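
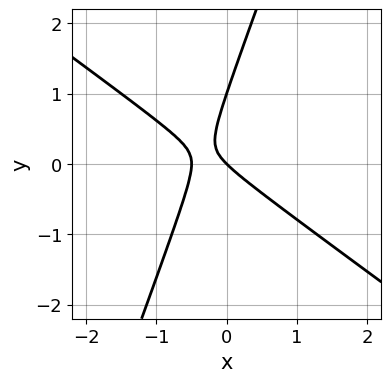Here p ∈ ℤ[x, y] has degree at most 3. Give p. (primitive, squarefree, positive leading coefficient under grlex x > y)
1. The degree is 2 — the shape is more complex than any degree-1 curve.
2. From the axis intercepts and sections: among the integer gridlines, it crosses the y-axis at y ∈ {0, 1}; it crosses the x-axis at the gridline x = 0.
3. Together with the visible shape, these determine p as stated.

2*x^2 + 2*x*y - y^2 + x + y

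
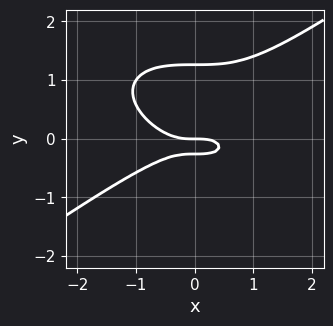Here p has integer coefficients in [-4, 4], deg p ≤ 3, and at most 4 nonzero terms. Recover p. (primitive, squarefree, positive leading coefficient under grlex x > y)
x^3 - 3*y^3 + 3*y^2 + y

First, degree: the shape is more complex than any degree-2 curve, so deg p = 3.
Then, observable constraints: it meets the y-axis at y = 0 (among the integer gridlines); it meets the x-axis at x = 0 (among the integer gridlines).
Finally, the integer polynomial consistent with all of this is the stated p.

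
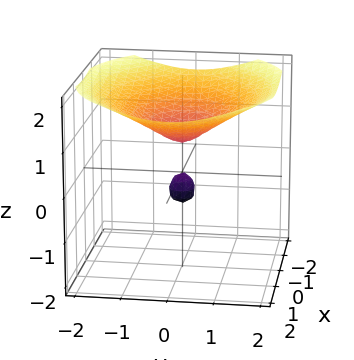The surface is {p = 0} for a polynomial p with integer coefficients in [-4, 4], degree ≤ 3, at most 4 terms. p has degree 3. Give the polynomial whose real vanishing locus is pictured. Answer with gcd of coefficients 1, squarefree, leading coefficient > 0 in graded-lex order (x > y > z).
2*z^3 - 2*x^2 - 3*y^2 - z

There are 2 components.
deg p = 3.
From the visible intercepts: it crosses the y-axis at the gridline y = 0; it meets the x-axis at x = 0 (among the integer gridlines); it crosses the z-axis at the gridline z = 0.
Assembling these constraints gives the stated polynomial.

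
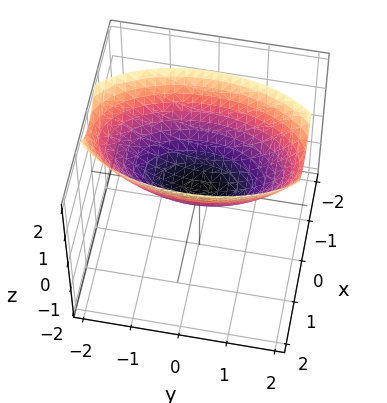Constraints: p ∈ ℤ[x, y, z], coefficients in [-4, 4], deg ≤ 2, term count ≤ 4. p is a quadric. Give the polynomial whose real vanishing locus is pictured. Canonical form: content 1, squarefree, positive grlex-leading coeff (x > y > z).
3*x^2 + y^2 - 3*z

1. The degree is 2 — a single bowl opening along one axis; a quadric.
2. Symmetries: the x ↦ −x reflection is a symmetry, so x appears only in even powers; mirror symmetry y ↦ −y ⇒ only even powers of y.
3. Reading off the gridlines: one y-axis crossing is at y = 0; one z-axis crossing is at z = 0.
4. Together with the visible shape, these determine p as stated.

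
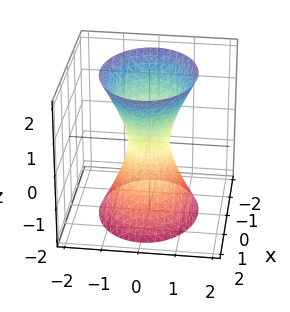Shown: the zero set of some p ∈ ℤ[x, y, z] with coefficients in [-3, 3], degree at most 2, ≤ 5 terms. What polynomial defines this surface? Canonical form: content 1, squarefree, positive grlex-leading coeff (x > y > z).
1. Degree: an hourglass — one-sheet hyperboloid; a quadric, so deg p = 2.
2. Symmetries: it's symmetric under x → −x, forcing even powers of x; it's symmetric under z → −z, forcing even powers of z; the y ↦ −y reflection is a symmetry, so y appears only in even powers.
3. Observable constraints: no z-intercept at any integer in the box.
4. Putting this together gives p.

2*x^2 + 3*y^2 - z^2 - 1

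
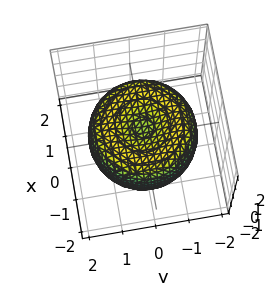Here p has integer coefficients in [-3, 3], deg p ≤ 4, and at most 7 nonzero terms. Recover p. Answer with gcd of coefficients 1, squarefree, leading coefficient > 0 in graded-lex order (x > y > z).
x^4 + 2*x^2*y^2 + y^4 - 2*x^2 - 2*y^2 + 2*z^2 - 1

First, the degree is 4 — the shape is more complex than any degree-3 surface.
Next, symmetry: every cross-section ⟂ z is a circle, so x, y appear only via x² + y².
Then, observable constraints: a circular section at z = 1 has radius exactly 1.
Finally, solving for integer coefficients yields p as stated.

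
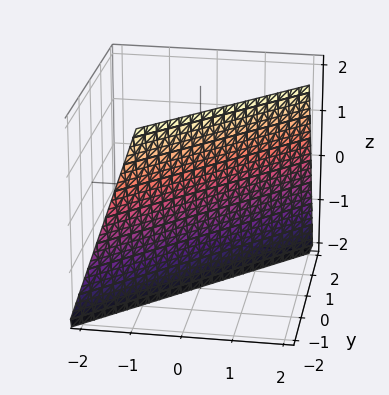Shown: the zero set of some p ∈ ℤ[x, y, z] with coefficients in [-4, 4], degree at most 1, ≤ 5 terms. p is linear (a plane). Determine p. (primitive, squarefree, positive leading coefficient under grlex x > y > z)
3*x - 3*y - z - 2

1. deg p = 1. Every cross-section is a straight line — this is a plane.
2. From the visible intercepts: it meets the z-axis at z = -2 (among the integer gridlines).
3. Solving for integer coefficients yields p as stated.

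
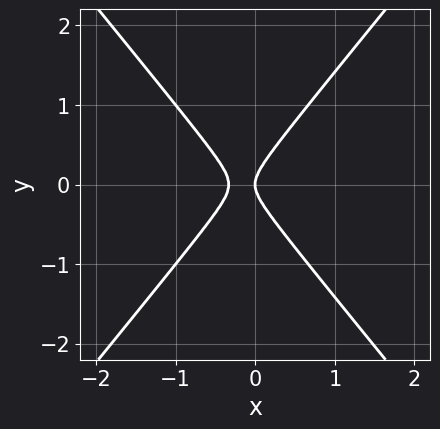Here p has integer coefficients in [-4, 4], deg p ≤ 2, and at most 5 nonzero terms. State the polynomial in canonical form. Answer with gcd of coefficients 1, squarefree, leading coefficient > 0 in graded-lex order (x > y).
First, the degree is 2 — a generic line meets the curve in up to 2 points.
Next, symmetries: mirror symmetry y ↦ −y ⇒ only even powers of y.
Next, observable constraints: one x-axis crossing is at x = 0; it meets the y-axis at y = 0 (among the integer gridlines).
Finally, fitting integer coefficients to these (and the overall shape) gives p.

3*x^2 - 2*y^2 + x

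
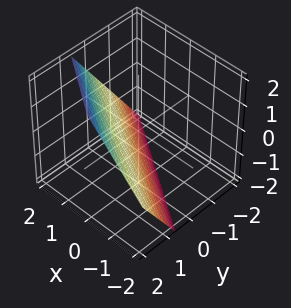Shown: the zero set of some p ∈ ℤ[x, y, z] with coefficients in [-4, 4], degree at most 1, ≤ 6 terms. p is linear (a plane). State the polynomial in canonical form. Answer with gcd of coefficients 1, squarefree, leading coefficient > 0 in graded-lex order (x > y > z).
2*x + 3*y - 2*z - 2

1. The degree is 1 — every cross-section is a straight line — this is a plane.
2. From the visible intercepts: it crosses the x-axis at the gridline x = 1; it meets the z-axis at z = -1 (among the integer gridlines).
3. These observations pin down the coefficients.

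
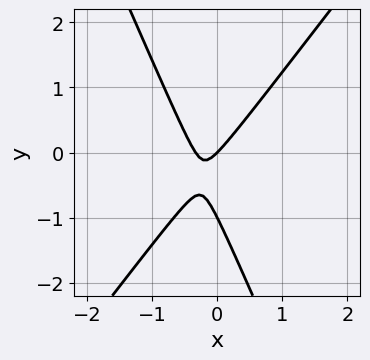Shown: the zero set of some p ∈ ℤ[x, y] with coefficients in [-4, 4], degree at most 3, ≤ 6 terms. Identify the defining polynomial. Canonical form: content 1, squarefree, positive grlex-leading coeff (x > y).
Degree: no degree-1 curve has this shape, so deg p = 2.
From the axis intercepts and sections: it meets the x-axis at x = 0 (among the integer gridlines); the y-axis gridline crossings are at y ∈ {-1, 0}.
Putting this together gives p.

3*x^2 - x*y - y^2 + x - y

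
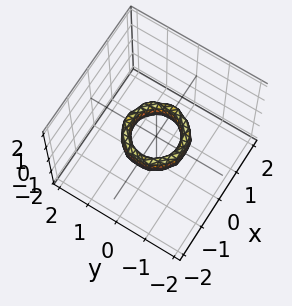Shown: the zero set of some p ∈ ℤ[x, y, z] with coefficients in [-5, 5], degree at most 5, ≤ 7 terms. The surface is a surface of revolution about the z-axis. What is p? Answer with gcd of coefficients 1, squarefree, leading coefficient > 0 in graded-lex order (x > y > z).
2*x^4 + 4*x^2*y^2 + 2*y^4 - 3*x^2 - 3*y^2 + z^2 + 1

1. The degree is 4 — the shape is more complex than any degree-3 surface.
2. Symmetry: every cross-section ⟂ z is a circle, so x, y appear only via x² + y².
3. Observable constraints: the y-axis gridline crossings are at y ∈ {-1, 1}; the surface avoids every integer z-axis point in the box; a circular section at z = 0 has radius between 0 and 1; the x-axis gridline crossings are at x ∈ {-1, 1}.
4. Together with the visible shape, these determine p as stated.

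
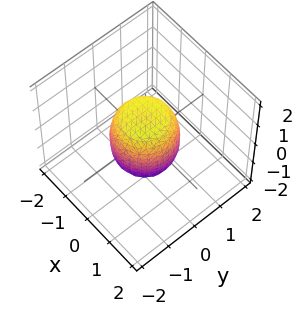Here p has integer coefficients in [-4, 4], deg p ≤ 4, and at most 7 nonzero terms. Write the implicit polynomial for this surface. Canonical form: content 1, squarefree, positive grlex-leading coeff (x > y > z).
First, deg p = 4.
Next, symmetry: the z-axis is an axis of rotation, so x and y enter only as x² + y².
Then, checking where it meets the axes: a circular section at z = 0 has radius exactly 1; among the integer gridlines, it crosses the z-axis at z ∈ {-1, 1}; the x-axis gridline crossings are at x ∈ {-1, 1}.
Finally, these observations pin down the coefficients.

2*x^4 + 4*x^2*y^2 + 2*y^4 - x^2 - y^2 + z^2 - 1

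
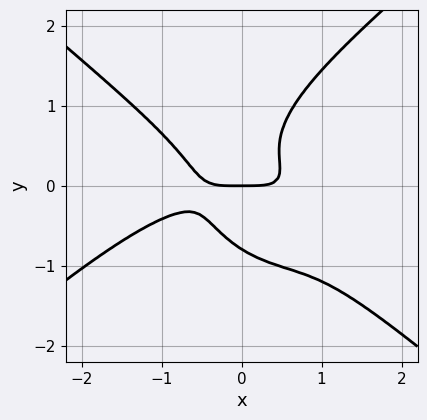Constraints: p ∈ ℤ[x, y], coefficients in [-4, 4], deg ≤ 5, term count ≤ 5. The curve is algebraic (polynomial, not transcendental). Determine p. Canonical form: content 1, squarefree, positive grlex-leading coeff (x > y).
x^4 - 2*y^4 + 2*x^2*y + 3*x*y^2 - y

1. The degree is 4 — the shape is more complex than any degree-3 curve.
2. From the visible intercepts: it crosses the y-axis at the gridline y = 0; it meets the x-axis at x = 0 (among the integer gridlines).
3. Matching integer coefficients to the picture gives p.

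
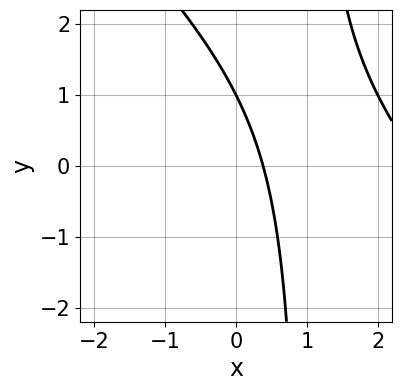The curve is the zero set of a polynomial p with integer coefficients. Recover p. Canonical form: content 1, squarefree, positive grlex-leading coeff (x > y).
x^2 + x*y - 3*x - y + 1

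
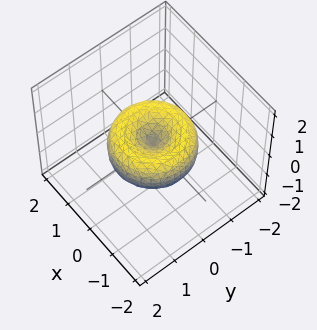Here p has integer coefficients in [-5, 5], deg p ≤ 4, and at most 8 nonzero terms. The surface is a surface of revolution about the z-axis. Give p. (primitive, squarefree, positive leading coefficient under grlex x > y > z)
2*x^4 + 4*x^2*y^2 + 2*y^4 - 3*x^2 - 3*y^2 + 3*z^2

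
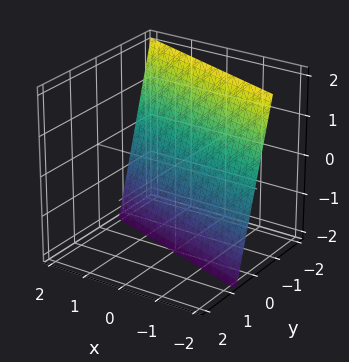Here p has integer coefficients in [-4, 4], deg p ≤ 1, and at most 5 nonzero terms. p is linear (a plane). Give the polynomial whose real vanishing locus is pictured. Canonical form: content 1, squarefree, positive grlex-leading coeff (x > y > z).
x + 3*y + z + 2

1. Degree: every cross-section is a straight line — this is a plane, so deg p = 1.
2. From the axis intercepts and sections: it meets the z-axis at z = -2 (among the integer gridlines); one x-axis crossing is at x = -2.
3. Together with the visible shape, these determine p as stated.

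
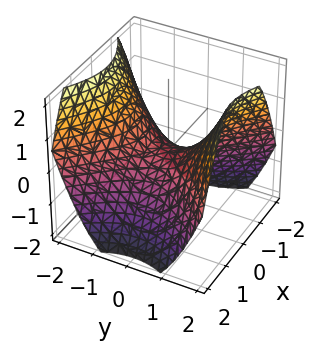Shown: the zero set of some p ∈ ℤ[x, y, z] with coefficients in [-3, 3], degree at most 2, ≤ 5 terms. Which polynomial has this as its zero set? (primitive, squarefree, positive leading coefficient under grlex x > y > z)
2*x^2 - 2*y^2 + 3*z

(a) The degree is 2 — a saddle surface; a quadric.
(b) Symmetries: it's symmetric under y → −y, forcing even powers of y; mirror symmetry x ↦ −x ⇒ only even powers of x.
(c) Observable constraints: it crosses the y-axis at the gridline y = 0; it meets the z-axis at z = 0 (among the integer gridlines).
(d) These observations pin down the coefficients.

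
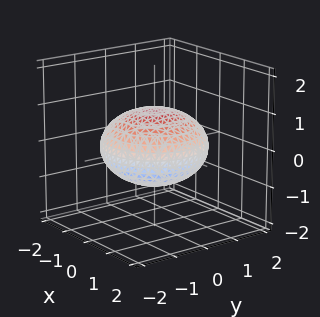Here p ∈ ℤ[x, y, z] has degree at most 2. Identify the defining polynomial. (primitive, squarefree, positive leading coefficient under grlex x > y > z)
x^2 + y^2 + 2*z^2 - 2

First, the degree is 2 — a closed, bounded, convex surface; a quadric.
Then, symmetries: it's symmetric under z → −z, forcing even powers of z; every cross-section ⟂ z is a circle, so x, y appear only via x² + y².
Then, from the visible intercepts: among the integer gridlines, it crosses the z-axis at z ∈ {-1, 1}; a circular section at z = 0 has radius between 1 and 2.
Finally, the integer polynomial consistent with all of this is the stated p.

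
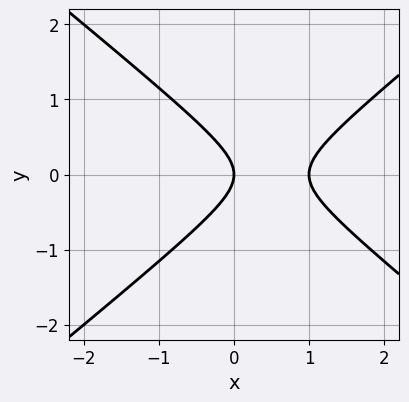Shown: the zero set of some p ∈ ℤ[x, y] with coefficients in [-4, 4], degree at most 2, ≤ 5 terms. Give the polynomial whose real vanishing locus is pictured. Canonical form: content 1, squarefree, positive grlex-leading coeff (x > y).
2*x^2 - 3*y^2 - 2*x

First, deg p = 2. The shape is more complex than any degree-1 curve.
Next, symmetries: the y ↦ −y reflection is a symmetry, so y appears only in even powers.
Then, from the visible intercepts: among the integer gridlines, it crosses the x-axis at x ∈ {0, 1}; it crosses the y-axis at the gridline y = 0.
Finally, these observations pin down the coefficients.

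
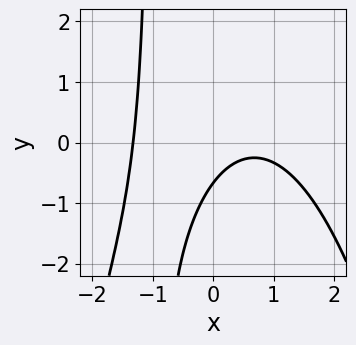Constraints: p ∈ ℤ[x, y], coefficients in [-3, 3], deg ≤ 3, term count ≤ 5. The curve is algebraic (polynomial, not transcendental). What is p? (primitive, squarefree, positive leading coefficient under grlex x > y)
1. The degree is 3 — no degree-2 curve has this shape.
2. Putting this together gives p.

2*x^3 + 3*x*y - 2*x + 3*y + 2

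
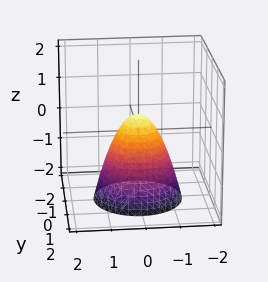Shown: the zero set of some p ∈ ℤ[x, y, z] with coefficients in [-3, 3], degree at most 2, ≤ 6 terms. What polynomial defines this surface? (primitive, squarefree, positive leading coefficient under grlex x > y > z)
3*x^2 + 3*y^2 + 2*z - 1

deg p = 2.
Symmetries: rotational symmetry about the z-axis ⇒ p depends on x, y only through x² + y².
Observable constraints: a circular section at z = -2 has radius between 1 and 2.
Together with the visible shape, these determine p as stated.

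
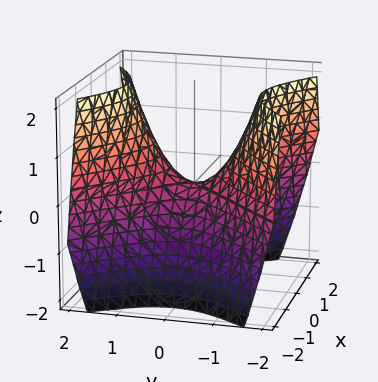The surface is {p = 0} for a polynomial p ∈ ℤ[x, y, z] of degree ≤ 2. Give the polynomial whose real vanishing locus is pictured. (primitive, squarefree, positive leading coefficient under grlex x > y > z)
x^2 - y^2 + z

Degree: a hyperbolic paraboloid; a quadric, so deg p = 2.
Symmetries: the x ↦ −x reflection is a symmetry, so x appears only in even powers; mirror symmetry y ↦ −y ⇒ only even powers of y.
Checking where it meets the axes: one z-axis crossing is at z = 0; it crosses the x-axis at the gridline x = 0; it crosses the y-axis at the gridline y = 0.
Matching integer coefficients to the picture gives p.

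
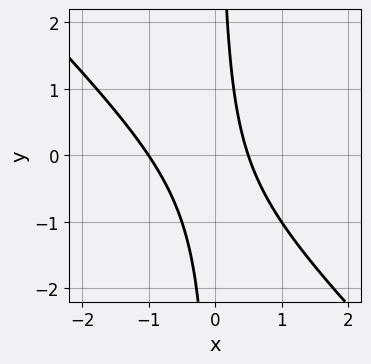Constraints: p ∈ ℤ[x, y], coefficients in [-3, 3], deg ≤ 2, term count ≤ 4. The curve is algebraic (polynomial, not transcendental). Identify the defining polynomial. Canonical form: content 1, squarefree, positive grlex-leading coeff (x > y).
(a) deg p = 2.
(b) Against the integer gridlines: it misses every integer gridline on the y-axis; it crosses the x-axis at the gridline x = -1.
(c) Putting this together gives p.

2*x^2 + 2*x*y + x - 1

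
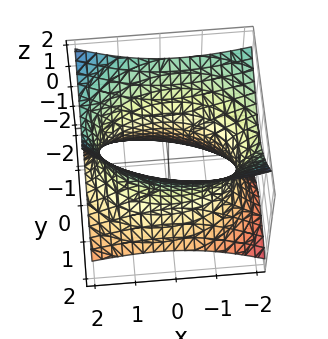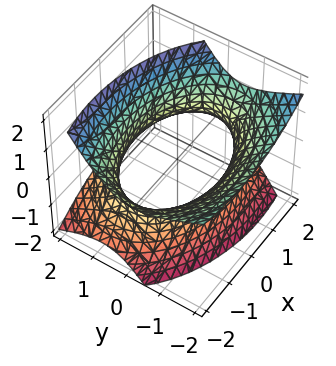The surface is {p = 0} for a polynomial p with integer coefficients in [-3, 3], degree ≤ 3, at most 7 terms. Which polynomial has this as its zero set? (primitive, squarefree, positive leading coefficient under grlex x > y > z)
x^2 + x*z + 2*y^2 + 2*y*z - 2*z^2 - 3

deg p = 2.
Reading off the gridlines: no z-intercept at any integer in the box.
Matching integer coefficients to the picture gives p.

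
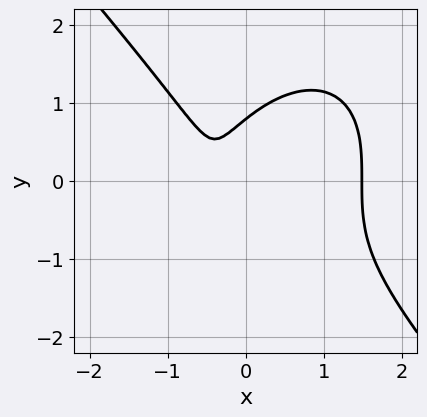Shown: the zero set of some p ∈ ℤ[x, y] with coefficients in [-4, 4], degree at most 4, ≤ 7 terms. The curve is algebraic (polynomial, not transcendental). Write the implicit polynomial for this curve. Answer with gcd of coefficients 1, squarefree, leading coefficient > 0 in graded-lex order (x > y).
The degree is 3 — a generic line meets the curve in up to 3 points.
Matching integer coefficients to the picture gives p.

3*x^3 + 2*y^3 - 2*x^2 - 3*x - 1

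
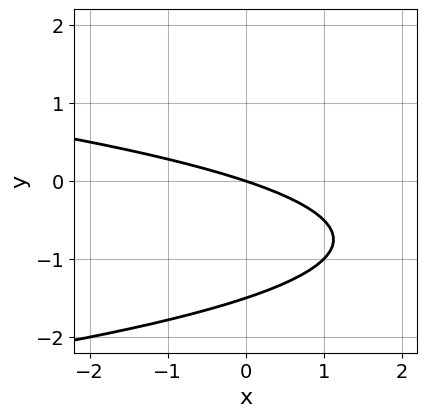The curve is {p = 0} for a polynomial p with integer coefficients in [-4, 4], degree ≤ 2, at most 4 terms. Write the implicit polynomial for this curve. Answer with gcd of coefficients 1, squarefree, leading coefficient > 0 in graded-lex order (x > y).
First, degree: no degree-1 curve has this shape, so deg p = 2.
Then, against the integer gridlines: it crosses the y-axis at the gridline y = 0; one x-axis crossing is at x = 0.
Finally, assembling these constraints gives the stated polynomial.

2*y^2 + x + 3*y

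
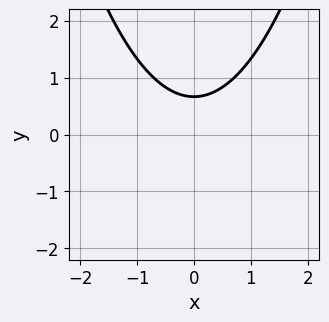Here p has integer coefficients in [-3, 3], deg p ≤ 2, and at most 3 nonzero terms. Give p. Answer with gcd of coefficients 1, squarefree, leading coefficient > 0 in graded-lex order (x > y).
2*x^2 - 3*y + 2

(a) deg p = 2. No degree-1 curve has this shape.
(b) Symmetries: the x ↦ −x reflection is a symmetry, so x appears only in even powers.
(c) Against the integer gridlines: no x-intercept at any integer in the box.
(d) Fitting integer coefficients to these (and the overall shape) gives p.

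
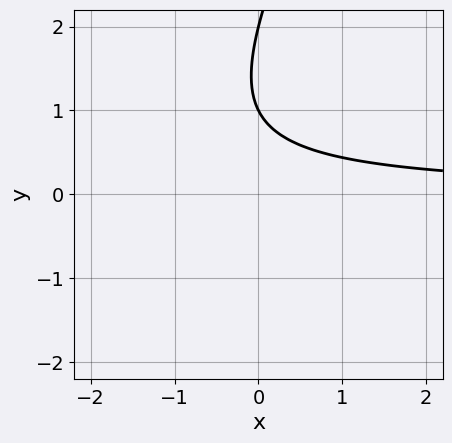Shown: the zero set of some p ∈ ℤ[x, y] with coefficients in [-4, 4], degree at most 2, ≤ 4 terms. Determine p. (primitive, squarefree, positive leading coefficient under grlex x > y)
(a) The degree is 2 — the shape is more complex than any degree-1 curve.
(b) Against the integer gridlines: the y-axis gridline crossings are at y ∈ {1, 2}; it misses every integer gridline on the x-axis.
(c) These observations pin down the coefficients.

2*x*y - y^2 + 3*y - 2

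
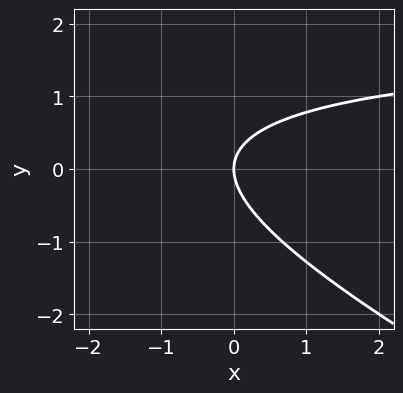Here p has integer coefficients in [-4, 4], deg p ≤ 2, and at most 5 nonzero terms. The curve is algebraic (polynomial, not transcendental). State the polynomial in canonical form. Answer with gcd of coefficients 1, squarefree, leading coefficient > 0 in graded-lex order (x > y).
x*y + 2*y^2 - 2*x

(a) Degree: a generic line meets the curve in up to 2 points, so deg p = 2.
(b) Observable constraints: it meets the y-axis at y = 0 (among the integer gridlines); it meets the x-axis at x = 0 (among the integer gridlines).
(c) Solving for integer coefficients yields p as stated.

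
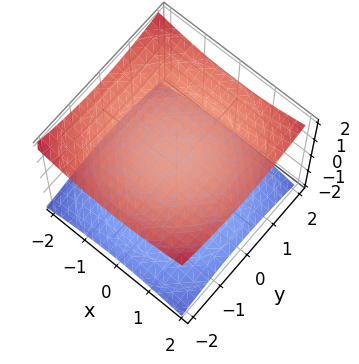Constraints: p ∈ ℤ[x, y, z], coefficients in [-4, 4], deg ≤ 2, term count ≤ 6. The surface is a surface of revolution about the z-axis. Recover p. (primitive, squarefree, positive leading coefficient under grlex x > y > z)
x^2 + y^2 - 3*z^2 + 3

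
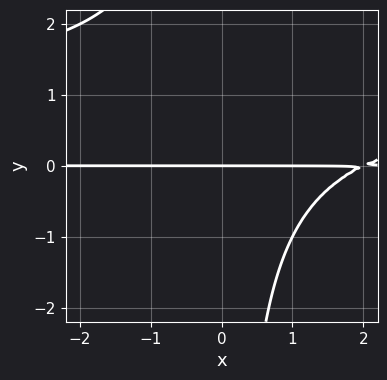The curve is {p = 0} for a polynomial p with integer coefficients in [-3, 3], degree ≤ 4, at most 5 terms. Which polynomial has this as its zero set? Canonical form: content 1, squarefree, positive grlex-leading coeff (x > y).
x*y^2 - x*y + 2*y

1. deg p = 3. The shape is more complex than any degree-2 curve.
2. From the visible intercepts: every point of the x-axis in the box is on the curve; it crosses the y-axis at the gridline y = 0.
3. These observations pin down the coefficients.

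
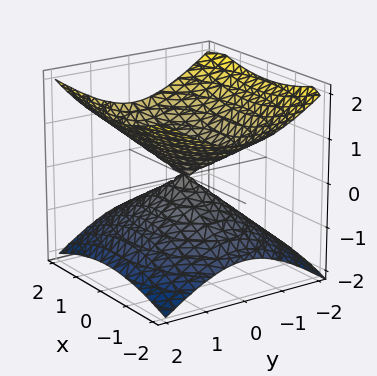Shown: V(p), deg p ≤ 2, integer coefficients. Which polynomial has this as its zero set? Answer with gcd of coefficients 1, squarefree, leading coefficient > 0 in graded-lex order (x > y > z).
x^2 + 2*y^2 - 3*z^2

First, degree: a double cone through the origin; a quadric, so deg p = 2.
Next, symmetries: it's symmetric under y → −y, forcing even powers of y; the z ↦ −z reflection is a symmetry, so z appears only in even powers; mirror symmetry x ↦ −x ⇒ only even powers of x.
Next, against the integer gridlines: one y-axis crossing is at y = 0; it crosses the z-axis at the gridline z = 0; one x-axis crossing is at x = 0.
Finally, these observations pin down the coefficients.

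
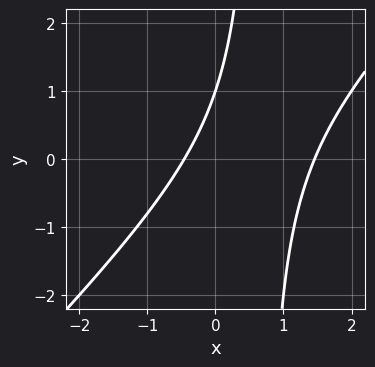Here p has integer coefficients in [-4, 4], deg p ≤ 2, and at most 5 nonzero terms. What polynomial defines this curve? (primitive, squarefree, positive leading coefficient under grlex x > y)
3*x^2 - 3*x*y - 3*x + 2*y - 2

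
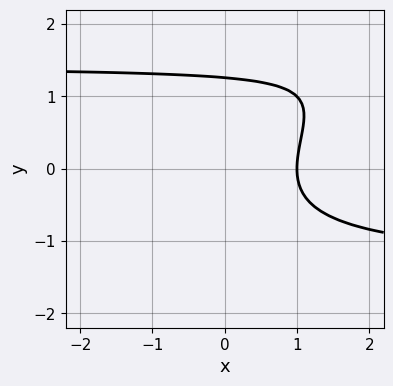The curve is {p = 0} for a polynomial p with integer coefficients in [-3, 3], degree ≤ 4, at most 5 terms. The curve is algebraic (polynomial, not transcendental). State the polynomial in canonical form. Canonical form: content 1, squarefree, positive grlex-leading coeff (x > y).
x*y^2 - y^3 - 2*x + 2

1. Degree: no degree-2 curve has this shape, so deg p = 3.
2. Reading off the gridlines: one x-axis crossing is at x = 1.
3. Matching integer coefficients to the picture gives p.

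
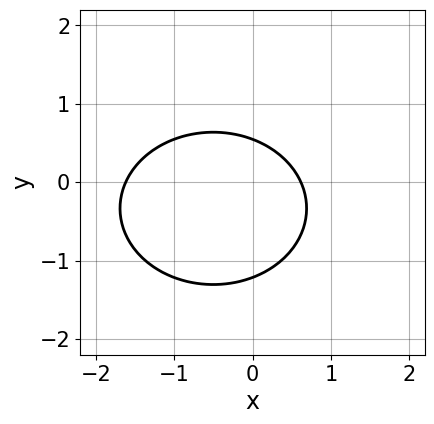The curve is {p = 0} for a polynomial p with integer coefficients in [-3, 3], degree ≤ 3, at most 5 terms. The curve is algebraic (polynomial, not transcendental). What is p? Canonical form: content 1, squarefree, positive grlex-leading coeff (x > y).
2*x^2 + 3*y^2 + 2*x + 2*y - 2

First, the degree is 2 — a generic line meets the curve in up to 2 points.
Finally, solving for integer coefficients yields p as stated.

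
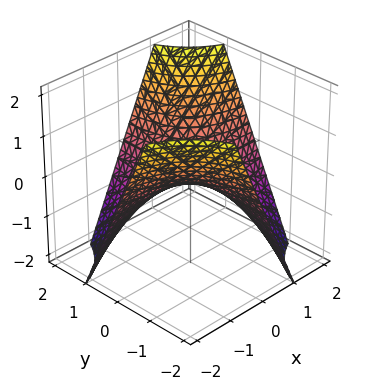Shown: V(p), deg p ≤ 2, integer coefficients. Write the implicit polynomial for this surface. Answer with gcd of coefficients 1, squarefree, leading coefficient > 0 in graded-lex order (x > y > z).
(a) Degree: a saddle surface; a quadric, so deg p = 2.
(b) From the visible intercepts: it crosses the z-axis at the gridline z = 0; the visible y-axis segment lies entirely on the surface; the visible x-axis segment lies entirely on the surface.
(c) Matching integer coefficients to the picture gives p.

x*y - z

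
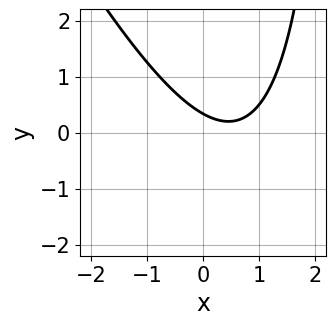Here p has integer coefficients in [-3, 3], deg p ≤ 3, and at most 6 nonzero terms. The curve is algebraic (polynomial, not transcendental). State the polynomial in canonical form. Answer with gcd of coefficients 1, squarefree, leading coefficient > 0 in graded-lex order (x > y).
2*x^2 + x*y - 2*x - 3*y + 1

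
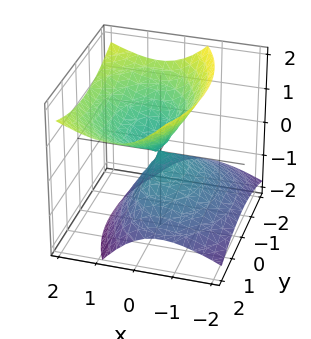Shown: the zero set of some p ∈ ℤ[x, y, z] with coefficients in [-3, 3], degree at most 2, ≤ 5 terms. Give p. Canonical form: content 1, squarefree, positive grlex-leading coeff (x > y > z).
1. Degree: a generic line meets the surface in up to 2 points, so deg p = 2.
2. Reading off the gridlines: one y-axis crossing is at y = 0; it crosses the z-axis at the gridline z = 0; one x-axis crossing is at x = 0.
3. Together with the visible shape, these determine p as stated.

2*x^2 - 2*x*z + y^2 - 2*z^2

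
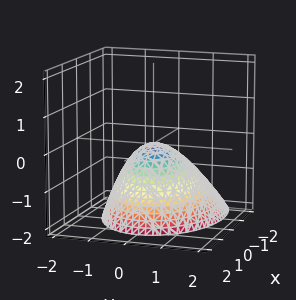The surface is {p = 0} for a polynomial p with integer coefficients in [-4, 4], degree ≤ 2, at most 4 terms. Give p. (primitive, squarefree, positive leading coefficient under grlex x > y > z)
x^2 - x*z + 2*y^2 + 2*z

1. Degree: no degree-1 surface has this shape, so deg p = 2.
2. Checking where it meets the axes: it meets the y-axis at y = 0 (among the integer gridlines); one z-axis crossing is at z = 0; it crosses the x-axis at the gridline x = 0.
3. These observations pin down the coefficients.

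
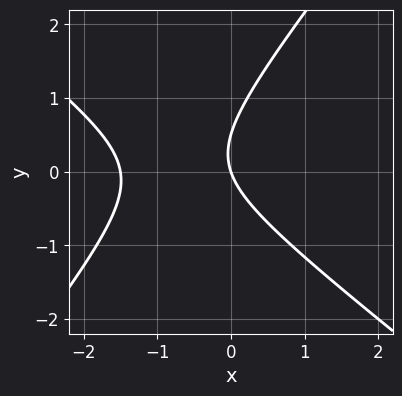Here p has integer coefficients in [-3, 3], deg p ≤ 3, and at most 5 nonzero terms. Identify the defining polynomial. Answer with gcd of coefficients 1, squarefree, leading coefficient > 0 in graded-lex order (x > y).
2*x^2 + x*y - 2*y^2 + 3*x + y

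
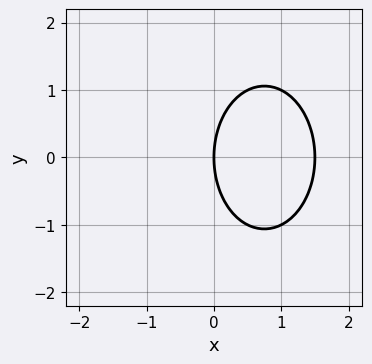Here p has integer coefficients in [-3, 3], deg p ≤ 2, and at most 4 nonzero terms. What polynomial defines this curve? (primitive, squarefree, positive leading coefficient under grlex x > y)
2*x^2 + y^2 - 3*x

(a) deg p = 2. A generic line meets the curve in up to 2 points.
(b) Symmetries: the y ↦ −y reflection is a symmetry, so y appears only in even powers.
(c) Checking where it meets the axes: one y-axis crossing is at y = 0; one x-axis crossing is at x = 0.
(d) The integer polynomial consistent with all of this is the stated p.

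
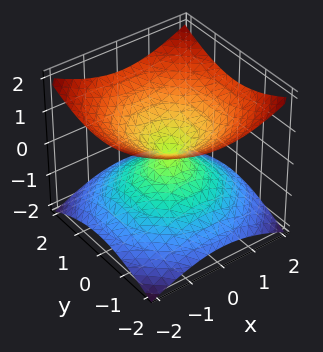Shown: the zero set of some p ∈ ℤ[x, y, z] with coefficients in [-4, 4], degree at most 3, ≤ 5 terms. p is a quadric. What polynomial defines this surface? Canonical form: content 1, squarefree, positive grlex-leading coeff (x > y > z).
x^2 + y^2 - 2*z^2

1. Degree: two nappes meeting at a single point; a quadric, so deg p = 2.
2. Symmetries: the z ↦ −z reflection is a symmetry, so z appears only in even powers; the surface is invariant under rotation about z: p = q(x² + y², z).
3. From the visible intercepts: a circular section at z = -1 has radius between 1 and 2; it crosses the x-axis at the gridline x = 0; one z-axis crossing is at z = 0; it crosses the y-axis at the gridline y = 0.
4. These observations pin down the coefficients.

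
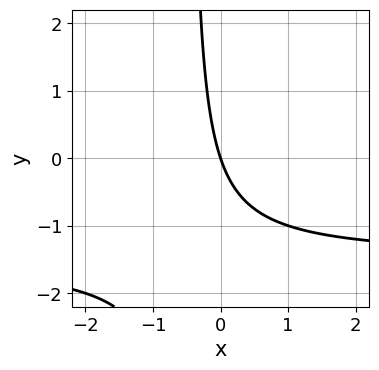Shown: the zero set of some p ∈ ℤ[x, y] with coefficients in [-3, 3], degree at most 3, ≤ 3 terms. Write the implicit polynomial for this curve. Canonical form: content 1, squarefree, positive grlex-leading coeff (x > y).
2*x*y + 3*x + y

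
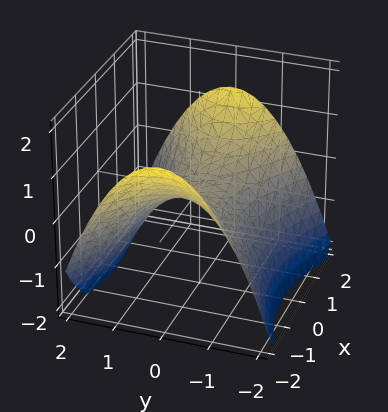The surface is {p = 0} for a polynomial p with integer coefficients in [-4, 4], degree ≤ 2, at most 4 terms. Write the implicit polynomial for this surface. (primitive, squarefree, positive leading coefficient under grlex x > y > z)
1. deg p = 2. A hyperbolic paraboloid; a quadric.
2. Symmetries: it's symmetric under y → −y, forcing even powers of y; the x ↦ −x reflection is a symmetry, so x appears only in even powers.
3. From the visible intercepts: it crosses the y-axis at the gridline y = 0; it meets the z-axis at z = 0 (among the integer gridlines); it meets the x-axis at x = 0 (among the integer gridlines).
4. These observations pin down the coefficients.

x^2 - 2*y^2 - 3*z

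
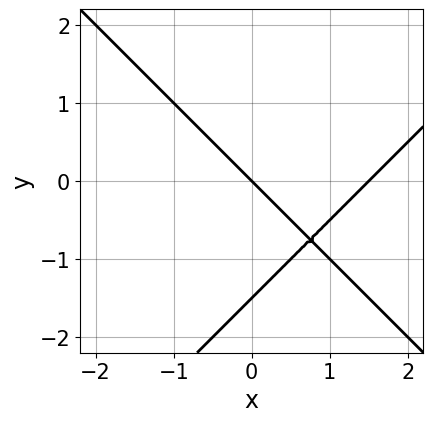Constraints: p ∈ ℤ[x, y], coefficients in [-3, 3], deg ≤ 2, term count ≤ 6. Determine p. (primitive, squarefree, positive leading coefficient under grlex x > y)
Degree: a generic line meets the curve in up to 2 points, so deg p = 2.
Observable constraints: it meets the y-axis at y = 0 (among the integer gridlines); one x-axis crossing is at x = 0.
These observations pin down the coefficients.

2*x^2 - 2*y^2 - 3*x - 3*y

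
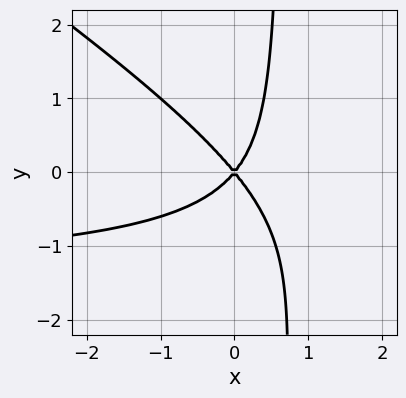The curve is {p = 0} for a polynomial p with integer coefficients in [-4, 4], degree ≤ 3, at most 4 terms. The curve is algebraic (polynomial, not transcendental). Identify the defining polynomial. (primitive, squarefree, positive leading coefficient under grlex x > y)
2*x^2*y + 3*x*y^2 + 3*x^2 - 2*y^2

1. Degree: no degree-2 curve has this shape, so deg p = 3.
2. Against the integer gridlines: it meets the x-axis at x = 0 (among the integer gridlines); it meets the y-axis at y = 0 (among the integer gridlines).
3. The integer polynomial consistent with all of this is the stated p.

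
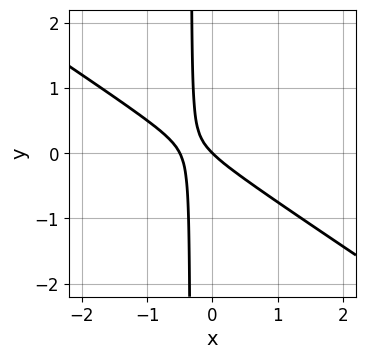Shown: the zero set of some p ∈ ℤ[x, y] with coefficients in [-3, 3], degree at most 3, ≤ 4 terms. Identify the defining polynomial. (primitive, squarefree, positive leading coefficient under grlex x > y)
1. The degree is 2 — the shape is more complex than any degree-1 curve.
2. Against the integer gridlines: it meets the y-axis at y = 0 (among the integer gridlines); it crosses the x-axis at the gridline x = 0.
3. Putting this together gives p.

2*x^2 + 3*x*y + x + y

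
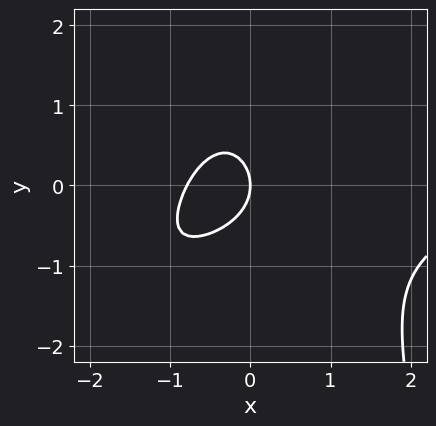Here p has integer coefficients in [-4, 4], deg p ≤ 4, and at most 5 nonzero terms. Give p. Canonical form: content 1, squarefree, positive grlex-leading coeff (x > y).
x^3 - 3*x^2*y - 3*x^2 - 3*y^2 - 3*x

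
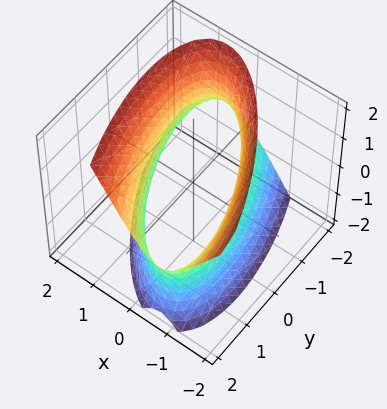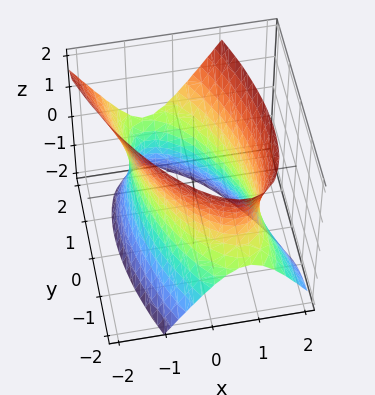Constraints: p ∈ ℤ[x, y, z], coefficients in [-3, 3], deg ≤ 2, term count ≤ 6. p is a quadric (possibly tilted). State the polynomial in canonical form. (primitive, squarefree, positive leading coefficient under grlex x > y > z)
3*x^2 + 2*x*y + y^2 - y*z - z^2 - 3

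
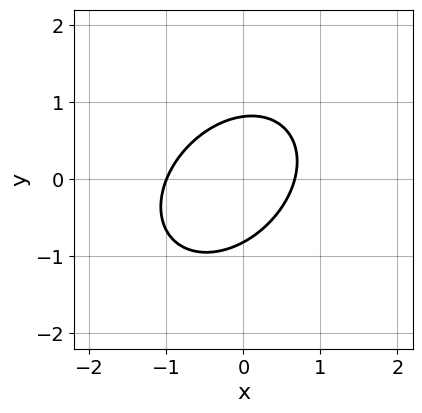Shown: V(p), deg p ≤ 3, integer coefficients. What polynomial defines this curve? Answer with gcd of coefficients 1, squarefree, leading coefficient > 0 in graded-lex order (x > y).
(a) Degree: a generic line meets the curve in up to 2 points, so deg p = 2.
(b) Observable constraints: it meets the x-axis at x = -1 (among the integer gridlines).
(c) Together with the visible shape, these determine p as stated.

3*x^2 - 2*x*y + 3*y^2 + x - 2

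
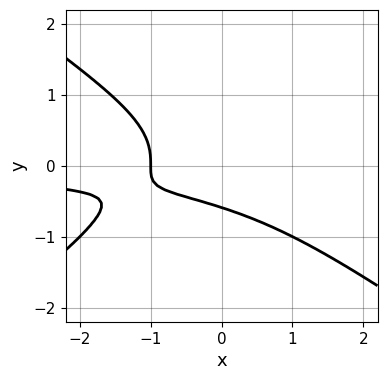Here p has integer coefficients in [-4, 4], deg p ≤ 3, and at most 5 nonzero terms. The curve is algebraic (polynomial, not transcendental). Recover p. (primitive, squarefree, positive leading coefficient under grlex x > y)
First, deg p = 3. A generic line meets the curve in up to 3 points.
Next, checking where it meets the axes: it crosses the x-axis at the gridline x = -1.
Finally, the integer polynomial consistent with all of this is the stated p.

x^2*y - 2*y^3 - x - y - 1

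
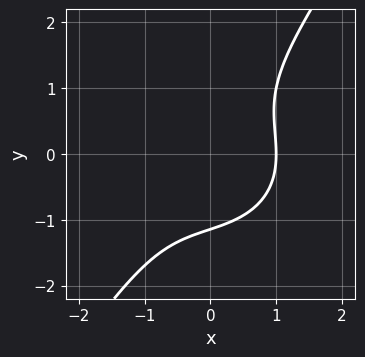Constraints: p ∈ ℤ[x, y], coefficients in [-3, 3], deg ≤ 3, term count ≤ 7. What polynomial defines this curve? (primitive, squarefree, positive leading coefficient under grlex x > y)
(a) The degree is 3 — the shape is more complex than any degree-2 curve.
(b) Observable constraints: one x-axis crossing is at x = 1.
(c) The integer polynomial consistent with all of this is the stated p.

2*x^3 + 2*x*y^2 - 2*y^3 + x^2 - 3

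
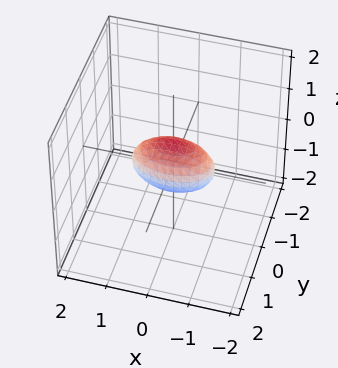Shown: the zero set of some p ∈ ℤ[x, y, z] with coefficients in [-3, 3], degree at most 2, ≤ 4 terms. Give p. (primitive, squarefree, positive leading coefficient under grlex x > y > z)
First, deg p = 2.
Then, symmetries: mirror symmetry x ↦ −x ⇒ only even powers of x; it's symmetric under y → −y, forcing even powers of y; it's symmetric under z → −z, forcing even powers of z.
Next, checking where it meets the axes: among the integer gridlines, it crosses the x-axis at x ∈ {-1, 1}.
Finally, these observations pin down the coefficients.

x^2 + 3*y^2 + 2*z^2 - 1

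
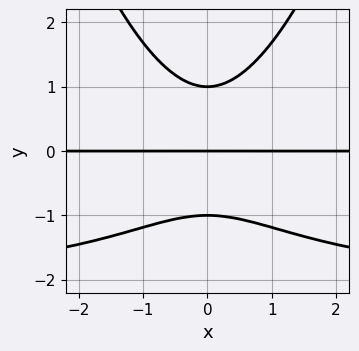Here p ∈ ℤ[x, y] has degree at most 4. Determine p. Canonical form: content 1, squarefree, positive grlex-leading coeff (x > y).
(a) The degree is 4 — the shape is more complex than any degree-3 curve.
(b) Symmetries: the x ↦ −x reflection is a symmetry, so x appears only in even powers.
(c) Observable constraints: the y-axis gridline crossings are at y ∈ {-1, 0, 1}; the visible x-axis segment lies entirely on the curve.
(d) The integer polynomial consistent with all of this is the stated p.

x^2*y^2 + 2*x^2*y - 2*y^3 + 2*y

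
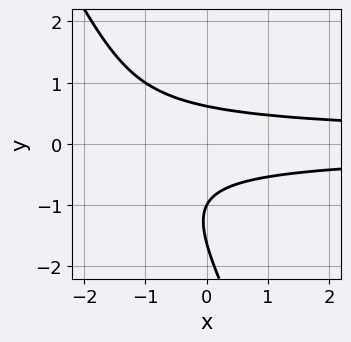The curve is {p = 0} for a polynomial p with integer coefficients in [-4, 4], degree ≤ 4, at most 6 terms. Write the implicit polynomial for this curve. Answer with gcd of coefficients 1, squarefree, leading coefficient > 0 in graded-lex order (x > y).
2*x*y^2 + y^3 + 2*y^2 - 1

First, the degree is 3 — the shape is more complex than any degree-2 curve.
Then, against the integer gridlines: the curve avoids every integer x-axis point in the box; it crosses the y-axis at the gridline y = -1.
Finally, putting this together gives p.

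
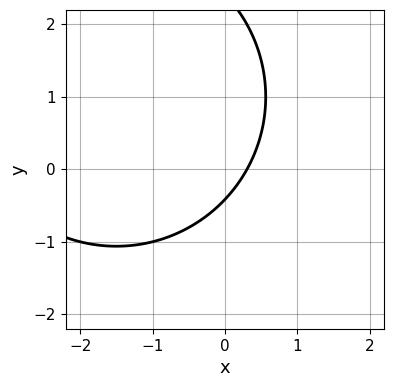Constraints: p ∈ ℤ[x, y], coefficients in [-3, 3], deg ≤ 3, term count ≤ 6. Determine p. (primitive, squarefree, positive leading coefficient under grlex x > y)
(a) The degree is 2 — a generic line meets the curve in up to 2 points.
(b) Solving for integer coefficients yields p as stated.

x^2 + y^2 + 3*x - 2*y - 1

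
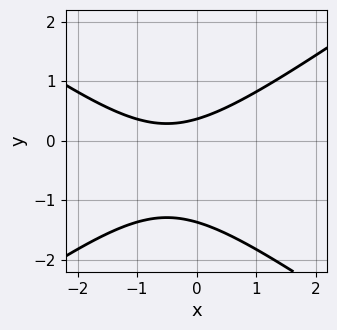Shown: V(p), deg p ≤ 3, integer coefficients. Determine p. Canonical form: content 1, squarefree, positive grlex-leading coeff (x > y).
deg p = 2. The shape is more complex than any degree-1 curve.
Observable constraints: no x-intercept at any integer in the box.
Matching integer coefficients to the picture gives p.

x^2 - 2*y^2 + x - 2*y + 1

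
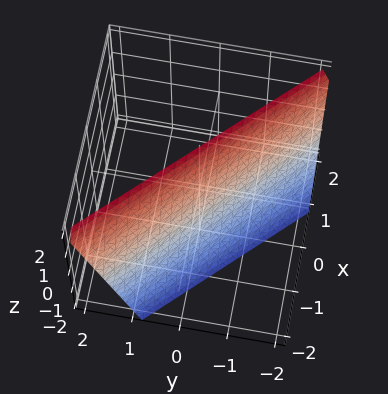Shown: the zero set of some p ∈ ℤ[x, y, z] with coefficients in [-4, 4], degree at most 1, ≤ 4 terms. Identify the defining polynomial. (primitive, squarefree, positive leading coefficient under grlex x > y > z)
3*x + 3*y - z + 2

(a) The degree is 1 — the surface is flat (a plane).
(b) Reading off the gridlines: it meets the z-axis at z = 2 (among the integer gridlines).
(c) Fitting integer coefficients to these (and the overall shape) gives p.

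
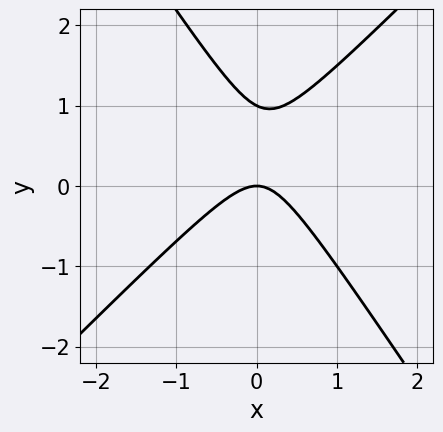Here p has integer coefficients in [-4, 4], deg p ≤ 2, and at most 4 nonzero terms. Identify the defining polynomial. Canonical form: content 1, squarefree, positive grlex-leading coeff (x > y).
3*x^2 - x*y - 2*y^2 + 2*y

deg p = 2. No degree-1 curve has this shape.
Observable constraints: among the integer gridlines, it crosses the y-axis at y ∈ {0, 1}; it crosses the x-axis at the gridline x = 0.
The integer polynomial consistent with all of this is the stated p.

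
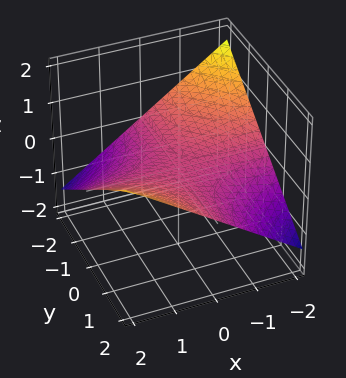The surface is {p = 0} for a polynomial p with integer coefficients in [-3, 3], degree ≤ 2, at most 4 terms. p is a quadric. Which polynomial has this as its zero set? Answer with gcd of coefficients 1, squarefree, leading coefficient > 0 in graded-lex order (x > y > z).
x*y - 3*z

(a) Degree: a hyperbolic paraboloid; a quadric, so deg p = 2.
(b) Reading off the gridlines: the visible x-axis segment lies entirely on the surface; it crosses the z-axis at the gridline z = 0; every point of the y-axis in the box is on the surface.
(c) Fitting integer coefficients to these (and the overall shape) gives p.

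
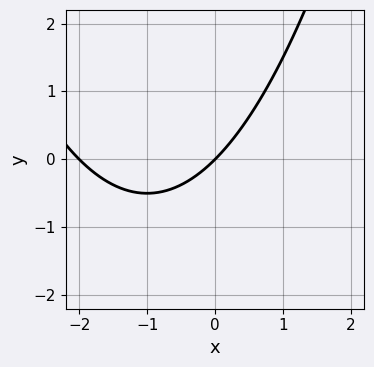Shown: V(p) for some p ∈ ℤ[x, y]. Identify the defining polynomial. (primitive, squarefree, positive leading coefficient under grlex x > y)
(a) The degree is 2 — no degree-1 curve has this shape.
(b) Against the integer gridlines: among the integer gridlines, it crosses the x-axis at x ∈ {-2, 0}; it crosses the y-axis at the gridline y = 0.
(c) Matching integer coefficients to the picture gives p.

x^2 + 2*x - 2*y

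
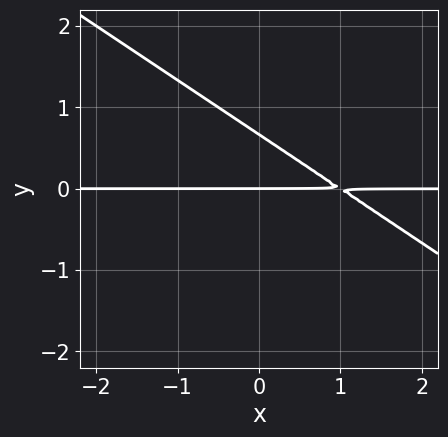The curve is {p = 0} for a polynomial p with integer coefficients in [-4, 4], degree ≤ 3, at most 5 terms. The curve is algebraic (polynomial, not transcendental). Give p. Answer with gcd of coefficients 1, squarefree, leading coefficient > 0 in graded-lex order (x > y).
2*x*y + 3*y^2 - 2*y

(a) The degree is 2 — no degree-1 curve has this shape.
(b) Against the integer gridlines: every point of the x-axis in the box is on the curve; one y-axis crossing is at y = 0.
(c) The integer polynomial consistent with all of this is the stated p.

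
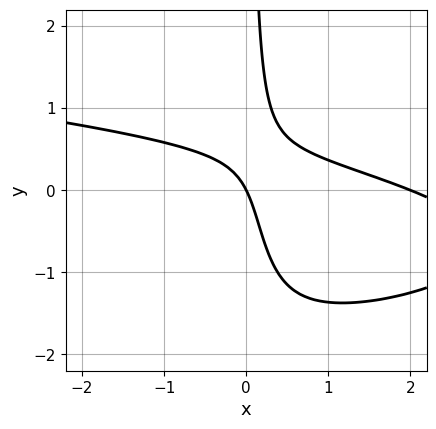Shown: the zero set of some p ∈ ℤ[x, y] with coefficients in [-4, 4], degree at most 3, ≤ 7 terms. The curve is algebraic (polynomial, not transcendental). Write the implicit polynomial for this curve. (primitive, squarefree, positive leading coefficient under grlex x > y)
First, deg p = 3. The shape is more complex than any degree-2 curve.
Then, from the axis intercepts and sections: among the integer gridlines, it crosses the x-axis at x ∈ {0, 2}; it meets the y-axis at y = 0 (among the integer gridlines).
Finally, matching integer coefficients to the picture gives p.

2*x*y^2 + x^2 + 3*x*y - 2*x - y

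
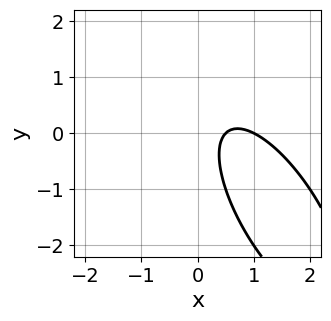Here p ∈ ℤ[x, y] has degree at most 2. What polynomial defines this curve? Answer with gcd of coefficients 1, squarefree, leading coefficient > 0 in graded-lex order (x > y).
2*x^2 + 2*x*y + y^2 - 3*x + 1

(a) deg p = 2.
(b) Checking where it meets the axes: no y-intercept at any integer in the box; it meets the x-axis at x = 1 (among the integer gridlines).
(c) Putting this together gives p.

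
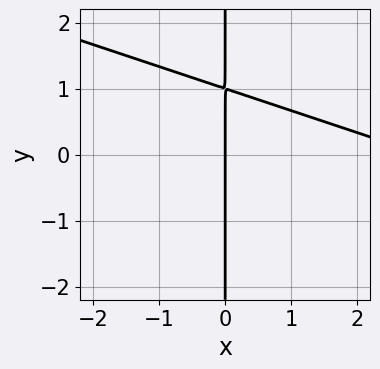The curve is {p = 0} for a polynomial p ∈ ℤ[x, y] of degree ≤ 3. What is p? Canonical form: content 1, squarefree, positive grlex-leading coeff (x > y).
x^2 + 3*x*y - 3*x

deg p = 2. A generic line meets the curve in up to 2 points.
From the visible intercepts: every point of the y-axis in the box is on the curve; one x-axis crossing is at x = 0.
These observations pin down the coefficients.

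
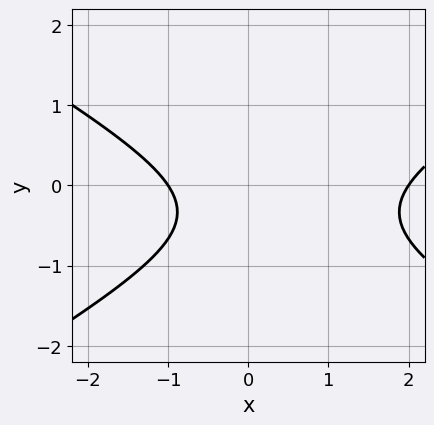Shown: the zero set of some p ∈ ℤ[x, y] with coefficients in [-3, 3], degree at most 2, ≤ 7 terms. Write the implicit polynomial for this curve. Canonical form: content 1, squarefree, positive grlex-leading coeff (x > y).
(a) deg p = 2. No degree-1 curve has this shape.
(b) From the visible intercepts: it misses every integer gridline on the y-axis; the x-axis gridline crossings are at x ∈ {-1, 2}.
(c) Solving for integer coefficients yields p as stated.

x^2 - 3*y^2 - x - 2*y - 2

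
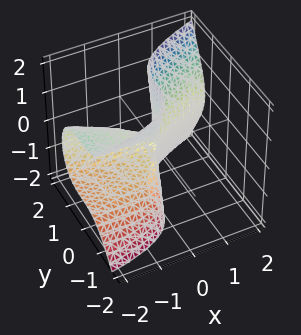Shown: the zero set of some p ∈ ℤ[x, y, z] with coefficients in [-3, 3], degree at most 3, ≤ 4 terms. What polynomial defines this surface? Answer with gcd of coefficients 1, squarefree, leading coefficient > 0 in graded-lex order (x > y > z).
2*x*z^2 - 3*y^3 + x^2

1. The degree is 3 — a generic line meets the surface in up to 3 points.
2. From the axis intercepts and sections: it crosses the x-axis at the gridline x = 0; the visible z-axis segment lies entirely on the surface; it crosses the y-axis at the gridline y = 0.
3. These observations pin down the coefficients.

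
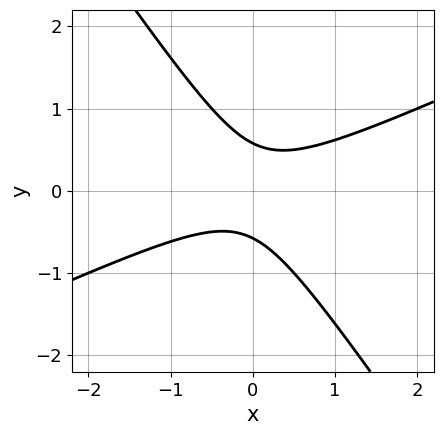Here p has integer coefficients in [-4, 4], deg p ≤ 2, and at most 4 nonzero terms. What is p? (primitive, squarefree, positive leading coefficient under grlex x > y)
First, degree: a generic line meets the curve in up to 2 points, so deg p = 2.
Then, observable constraints: no x-intercept at any integer in the box.
Finally, fitting integer coefficients to these (and the overall shape) gives p.

2*x^2 - 3*x*y - 3*y^2 + 1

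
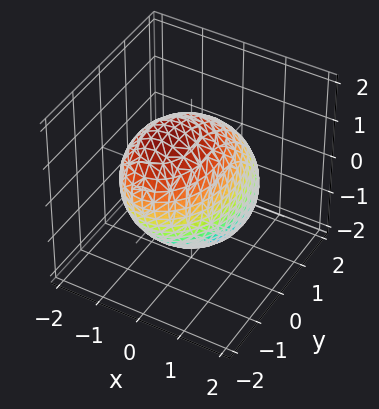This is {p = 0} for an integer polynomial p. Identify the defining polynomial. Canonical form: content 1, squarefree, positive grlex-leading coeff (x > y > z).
First, degree: the shape is more complex than any degree-1 surface, so deg p = 2.
Finally, the integer polynomial consistent with all of this is the stated p.

2*x^2 + y^2 + y*z + z^2 - 3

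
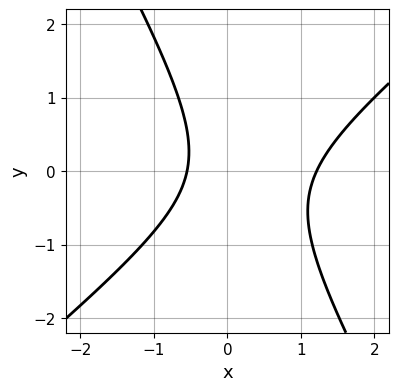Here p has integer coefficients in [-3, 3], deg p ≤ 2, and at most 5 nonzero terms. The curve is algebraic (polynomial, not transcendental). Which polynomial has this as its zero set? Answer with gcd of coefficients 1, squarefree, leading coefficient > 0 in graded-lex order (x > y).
3*x^2 - 2*x*y - 2*y^2 - 2*x - 2

1. deg p = 2. No degree-1 curve has this shape.
2. From the visible intercepts: it misses every integer gridline on the y-axis.
3. Together with the visible shape, these determine p as stated.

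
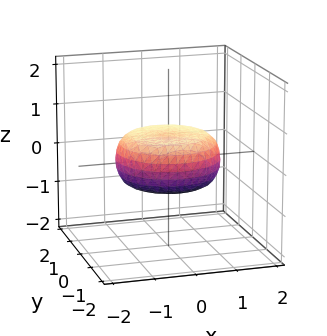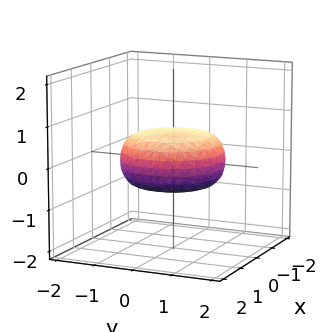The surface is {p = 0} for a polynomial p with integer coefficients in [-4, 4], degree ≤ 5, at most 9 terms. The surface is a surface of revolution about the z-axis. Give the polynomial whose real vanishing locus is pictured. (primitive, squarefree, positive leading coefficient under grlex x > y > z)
x^4 + 2*x^2*y^2 + y^4 - x^2 - y^2 + 3*z^2 - 1

1. deg p = 4.
2. By symmetry, the surface is invariant under rotation about z: p = q(x² + y², z).
3. Against the integer gridlines: a circular section at z = 0 has radius between 1 and 2.
4. The integer polynomial consistent with all of this is the stated p.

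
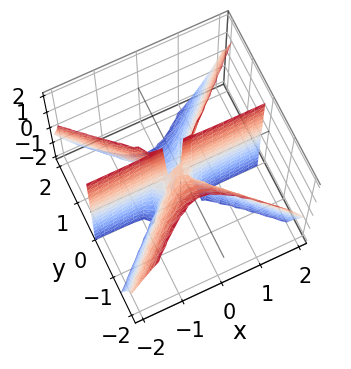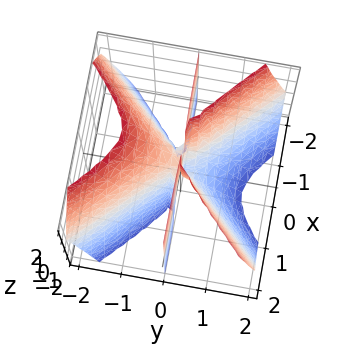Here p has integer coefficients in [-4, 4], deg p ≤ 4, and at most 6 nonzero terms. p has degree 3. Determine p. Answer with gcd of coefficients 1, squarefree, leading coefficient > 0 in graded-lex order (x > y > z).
3*x^2*y - 3*y^3 - 2*y^2*z + x*y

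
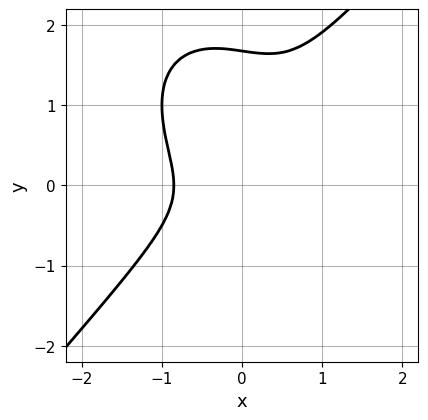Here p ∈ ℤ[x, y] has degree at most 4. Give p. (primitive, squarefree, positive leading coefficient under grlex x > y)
3*x^3 - 2*y^3 + 3*y^2 - x + 1

The degree is 3 — the shape is more complex than any degree-2 curve.
Solving for integer coefficients yields p as stated.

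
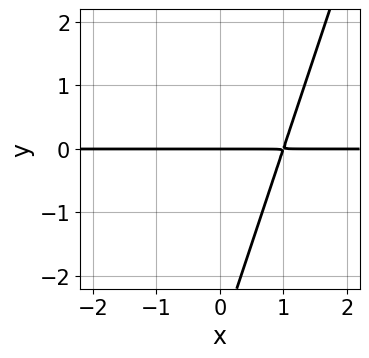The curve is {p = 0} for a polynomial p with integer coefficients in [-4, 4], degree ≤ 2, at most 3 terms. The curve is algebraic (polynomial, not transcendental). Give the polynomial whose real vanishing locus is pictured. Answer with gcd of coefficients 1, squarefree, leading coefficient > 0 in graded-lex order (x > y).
1. deg p = 2.
2. Against the integer gridlines: every point of the x-axis in the box is on the curve; it meets the y-axis at y = 0 (among the integer gridlines).
3. Fitting integer coefficients to these (and the overall shape) gives p.

3*x*y - y^2 - 3*y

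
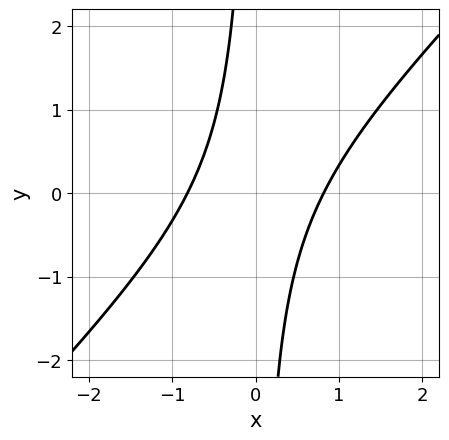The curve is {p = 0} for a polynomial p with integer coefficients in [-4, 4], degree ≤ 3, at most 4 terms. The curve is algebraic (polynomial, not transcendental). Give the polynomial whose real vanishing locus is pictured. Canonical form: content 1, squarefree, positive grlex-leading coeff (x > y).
3*x^2 - 3*x*y - 2

(a) The degree is 2 — no degree-1 curve has this shape.
(b) From the axis intercepts and sections: it misses every integer gridline on the y-axis.
(c) Matching integer coefficients to the picture gives p.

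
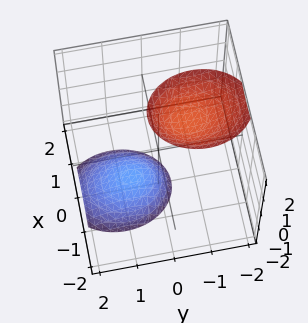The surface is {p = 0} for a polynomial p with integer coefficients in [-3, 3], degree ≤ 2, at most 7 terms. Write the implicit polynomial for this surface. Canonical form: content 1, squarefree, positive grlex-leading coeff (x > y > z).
3*x^2 + 2*y^2 + 2*y*z - z^2 + 3

1. There are 2 components. They look like related sheets of one shape, so recover p as a whole.
2. The degree is 2 — a generic line meets the surface in up to 2 points.
3. From the axis intercepts and sections: it misses every integer gridline on the x-axis; no y-intercept at any integer in the box.
4. The integer polynomial consistent with all of this is the stated p.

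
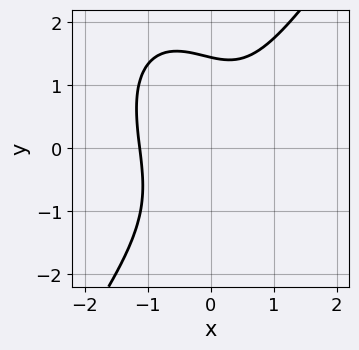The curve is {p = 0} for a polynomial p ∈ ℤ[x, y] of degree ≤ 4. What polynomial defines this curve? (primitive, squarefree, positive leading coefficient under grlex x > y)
deg p = 3. No degree-2 curve has this shape.
The integer polynomial consistent with all of this is the stated p.

3*x^3 - y^3 + x^2 - x*y + 3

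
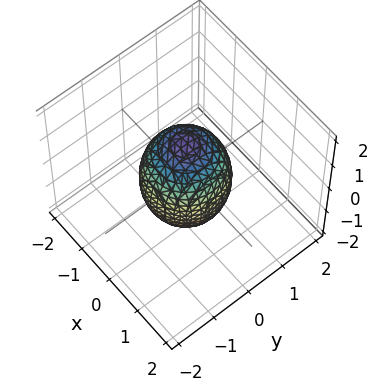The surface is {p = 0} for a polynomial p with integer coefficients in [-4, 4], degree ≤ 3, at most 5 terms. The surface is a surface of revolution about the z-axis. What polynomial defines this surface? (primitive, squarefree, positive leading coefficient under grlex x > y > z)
2*x^2 + 2*y^2 + z^2 - 2

First, deg p = 2. No degree-1 surface has this shape.
Next, by symmetry, the z-axis is an axis of rotation, so x and y enter only as x² + y².
Next, observable constraints: a circular section at z = 1 has radius between 0 and 1; among the integer gridlines, it crosses the y-axis at y ∈ {-1, 1}; among the integer gridlines, it crosses the x-axis at x ∈ {-1, 1}.
Finally, assembling these constraints gives the stated polynomial.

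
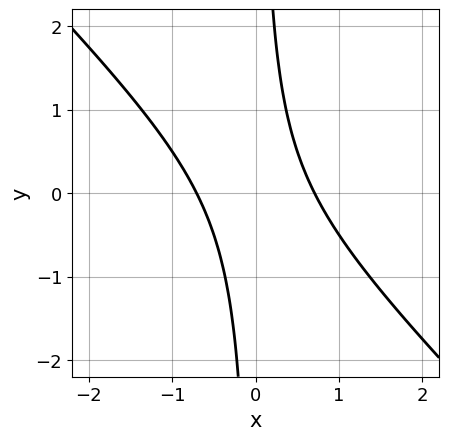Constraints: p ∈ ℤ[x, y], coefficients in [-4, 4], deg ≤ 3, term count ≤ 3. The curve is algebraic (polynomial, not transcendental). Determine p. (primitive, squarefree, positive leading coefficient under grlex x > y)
(a) The degree is 2 — the shape is more complex than any degree-1 curve.
(b) Reading off the gridlines: the curve avoids every integer y-axis point in the box.
(c) Together with the visible shape, these determine p as stated.

2*x^2 + 2*x*y - 1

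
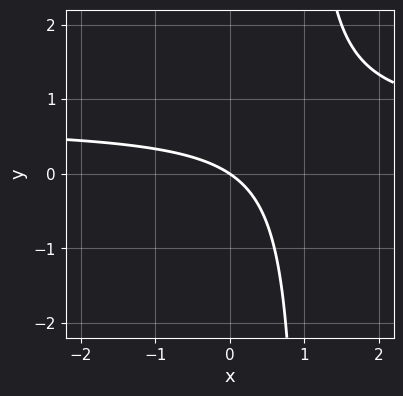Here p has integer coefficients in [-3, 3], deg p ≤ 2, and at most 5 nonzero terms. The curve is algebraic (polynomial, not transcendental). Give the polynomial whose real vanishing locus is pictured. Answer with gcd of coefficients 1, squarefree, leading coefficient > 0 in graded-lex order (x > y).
3*x*y - 2*x - 3*y

First, deg p = 2.
Then, from the axis intercepts and sections: it crosses the x-axis at the gridline x = 0; one y-axis crossing is at y = 0.
Finally, matching integer coefficients to the picture gives p.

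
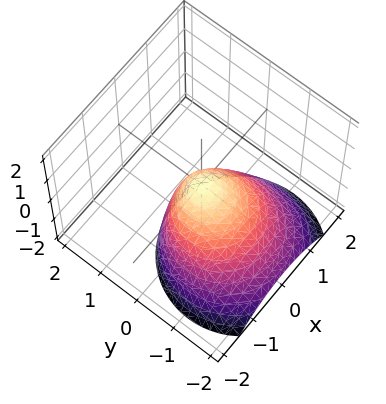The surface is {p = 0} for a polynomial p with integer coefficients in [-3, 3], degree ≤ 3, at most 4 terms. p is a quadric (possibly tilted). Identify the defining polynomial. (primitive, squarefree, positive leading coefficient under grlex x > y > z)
deg p = 2. The shape is more complex than any degree-1 surface.
From the axis intercepts and sections: one x-axis crossing is at x = 0; it meets the y-axis at y = 0 (among the integer gridlines); one z-axis crossing is at z = 0.
Solving for integer coefficients yields p as stated.

x^2 + y^2 - y*z + z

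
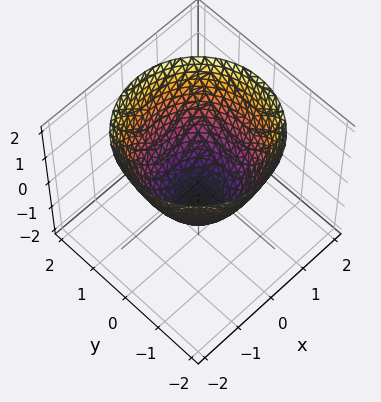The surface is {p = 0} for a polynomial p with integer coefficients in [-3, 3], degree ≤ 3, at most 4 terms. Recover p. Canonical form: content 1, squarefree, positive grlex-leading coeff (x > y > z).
1. The degree is 2 — the shape is more complex than any degree-1 surface.
2. Symmetries: rotational symmetry about the z-axis ⇒ p depends on x, y only through x² + y².
3. Checking where it meets the axes: among the integer gridlines, it crosses the x-axis at x ∈ {-1, 1}; it crosses the z-axis at the gridline z = -1; a circular section at z = 1 has radius between 1 and 2.
4. The integer polynomial consistent with all of this is the stated p.

x^2 + y^2 - z - 1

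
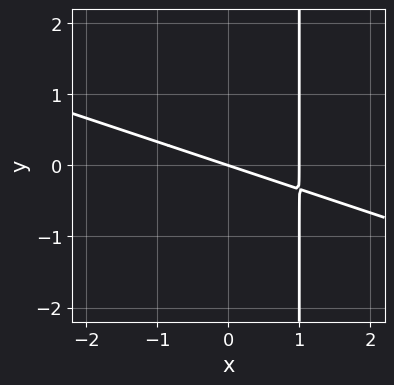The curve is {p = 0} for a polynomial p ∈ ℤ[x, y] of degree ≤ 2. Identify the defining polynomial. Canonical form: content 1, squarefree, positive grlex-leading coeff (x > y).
First, the degree is 2 — no degree-1 curve has this shape.
Then, reading off the gridlines: the x-axis gridline crossings are at x ∈ {0, 1}; it meets the y-axis at y = 0 (among the integer gridlines).
Finally, the integer polynomial consistent with all of this is the stated p.

x^2 + 3*x*y - x - 3*y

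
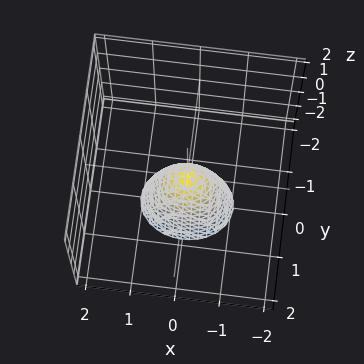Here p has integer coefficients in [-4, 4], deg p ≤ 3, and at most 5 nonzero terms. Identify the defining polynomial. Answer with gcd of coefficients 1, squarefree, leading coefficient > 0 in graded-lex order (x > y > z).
2*x^2 + 3*y^2 + z

First, the degree is 2 — a single bowl opening along one axis; a quadric.
Next, symmetries: it's symmetric under x → −x, forcing even powers of x; it's symmetric under y → −y, forcing even powers of y.
Then, observable constraints: it crosses the x-axis at the gridline x = 0; one z-axis crossing is at z = 0; it meets the y-axis at y = 0 (among the integer gridlines).
Finally, matching integer coefficients to the picture gives p.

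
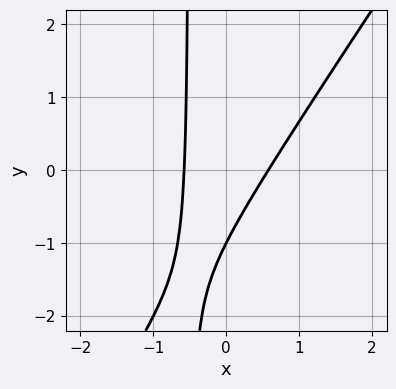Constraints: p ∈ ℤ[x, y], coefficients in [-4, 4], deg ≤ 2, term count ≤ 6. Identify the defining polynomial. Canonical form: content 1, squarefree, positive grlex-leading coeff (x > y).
3*x^2 - 2*x*y - y - 1

First, the degree is 2 — no degree-1 curve has this shape.
Then, against the integer gridlines: it crosses the y-axis at the gridline y = -1.
Finally, matching integer coefficients to the picture gives p.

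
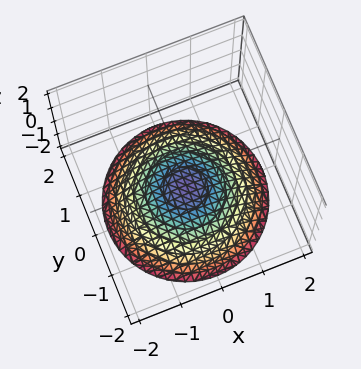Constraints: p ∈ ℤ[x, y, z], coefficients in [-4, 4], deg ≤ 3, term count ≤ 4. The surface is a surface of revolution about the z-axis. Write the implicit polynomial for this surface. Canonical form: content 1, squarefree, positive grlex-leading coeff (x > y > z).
Degree: no degree-1 surface has this shape, so deg p = 2.
Symmetries: the z-axis is an axis of rotation, so x and y enter only as x² + y².
Against the integer gridlines: a circular section at z = -2 has radius between 1 and 2; it crosses the z-axis at the gridline z = -1; the surface avoids every integer y-axis point in the box.
Solving for integer coefficients yields p as stated.

x^2 + y^2 + 3*z + 3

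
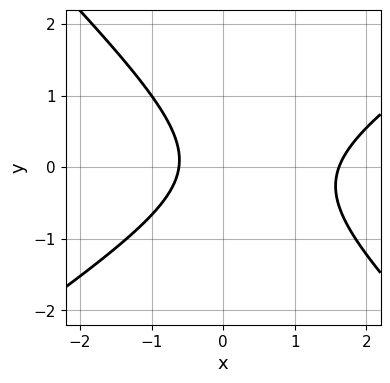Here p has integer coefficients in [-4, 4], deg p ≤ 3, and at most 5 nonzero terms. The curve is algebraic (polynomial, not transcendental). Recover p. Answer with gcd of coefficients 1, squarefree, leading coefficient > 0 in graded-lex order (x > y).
First, deg p = 2. The shape is more complex than any degree-1 curve.
Then, observable constraints: the curve avoids every integer y-axis point in the box.
Finally, assembling these constraints gives the stated polynomial.

2*x^2 - x*y - 3*y^2 - 2*x - 2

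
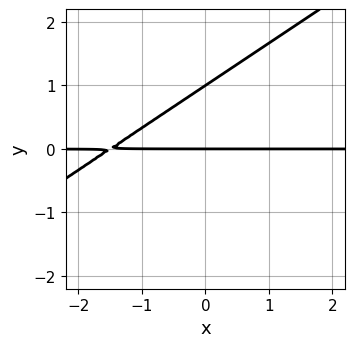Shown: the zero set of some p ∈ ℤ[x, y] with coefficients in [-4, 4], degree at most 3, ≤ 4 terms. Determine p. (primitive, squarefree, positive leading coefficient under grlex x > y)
2*x*y - 3*y^2 + 3*y

1. The degree is 2 — the shape is more complex than any degree-1 curve.
2. From the axis intercepts and sections: the y-axis gridline crossings are at y ∈ {0, 1}; every point of the x-axis in the box is on the curve.
3. Solving for integer coefficients yields p as stated.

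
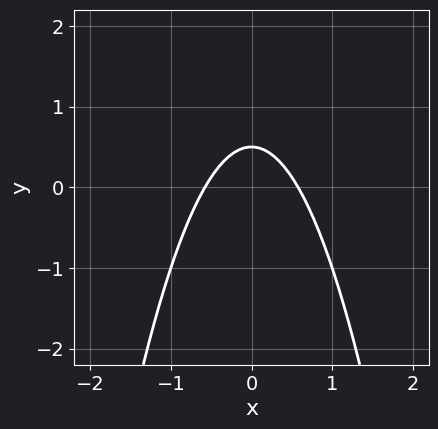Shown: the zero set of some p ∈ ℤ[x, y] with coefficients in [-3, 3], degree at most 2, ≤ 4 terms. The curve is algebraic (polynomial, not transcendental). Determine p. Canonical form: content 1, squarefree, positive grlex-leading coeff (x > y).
3*x^2 + 2*y - 1

(a) Degree: a generic line meets the curve in up to 2 points, so deg p = 2.
(b) Symmetries: the x ↦ −x reflection is a symmetry, so x appears only in even powers.
(c) These observations pin down the coefficients.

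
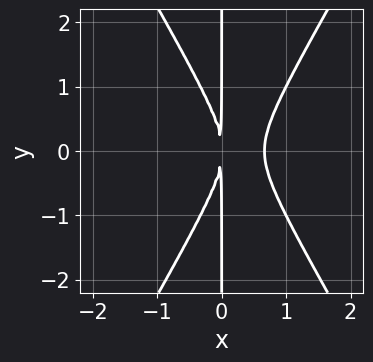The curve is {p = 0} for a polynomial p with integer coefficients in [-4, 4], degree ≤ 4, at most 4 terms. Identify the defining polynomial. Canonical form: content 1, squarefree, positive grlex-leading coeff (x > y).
3*x^3 - x*y^2 - 2*x^2

1. The degree is 3 — a generic line meets the curve in up to 3 points.
2. Symmetries: it's symmetric under y → −y, forcing even powers of y.
3. Reading off the gridlines: every point of the y-axis in the box is on the curve.
4. Together with the visible shape, these determine p as stated.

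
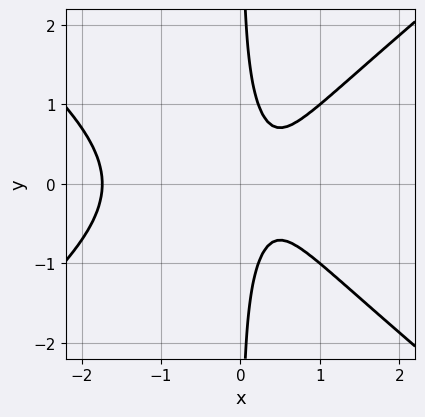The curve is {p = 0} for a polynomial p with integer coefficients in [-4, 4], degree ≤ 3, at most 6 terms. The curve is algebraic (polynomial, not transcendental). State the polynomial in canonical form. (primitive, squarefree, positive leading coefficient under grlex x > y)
2*x^3 - 3*x*y^2 + 2*x^2 - 2*x + 1

(a) Degree: a generic line meets the curve in up to 3 points, so deg p = 3.
(b) Symmetries: the y ↦ −y reflection is a symmetry, so y appears only in even powers.
(c) From the axis intercepts and sections: it misses every integer gridline on the y-axis.
(d) Matching integer coefficients to the picture gives p.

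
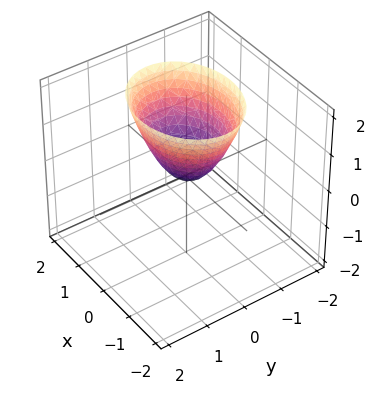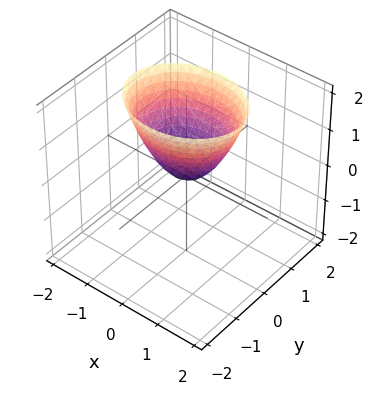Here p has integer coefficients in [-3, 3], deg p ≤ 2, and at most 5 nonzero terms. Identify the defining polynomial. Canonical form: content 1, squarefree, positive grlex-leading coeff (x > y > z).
First, degree: a single bowl opening along one axis; a quadric, so deg p = 2.
Then, symmetries: it's symmetric under y → −y, forcing even powers of y; the x ↦ −x reflection is a symmetry, so x appears only in even powers.
Next, observable constraints: it crosses the x-axis at the gridline x = 0; one y-axis crossing is at y = 0.
Finally, together with the visible shape, these determine p as stated.

2*x^2 + 3*y^2 - 2*z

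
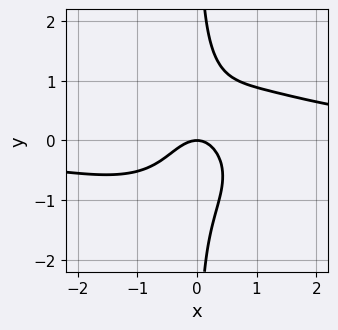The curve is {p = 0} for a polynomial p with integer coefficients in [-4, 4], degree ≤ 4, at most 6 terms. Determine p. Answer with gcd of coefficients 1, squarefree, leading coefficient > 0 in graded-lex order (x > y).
2*x^3*y + 3*x*y^3 - 3*x^2 + x*y - 2*y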